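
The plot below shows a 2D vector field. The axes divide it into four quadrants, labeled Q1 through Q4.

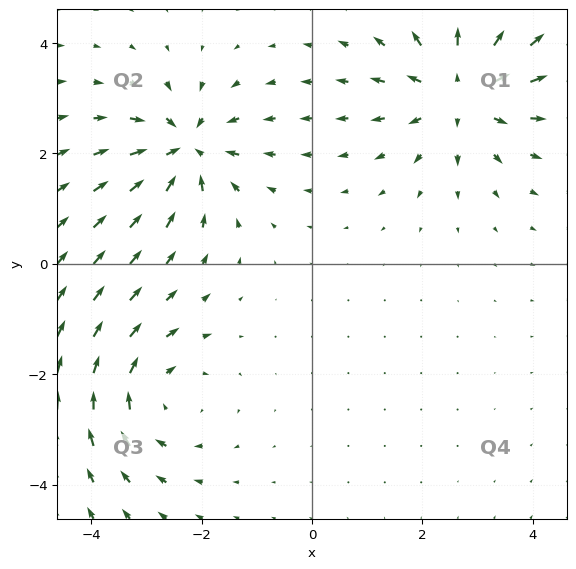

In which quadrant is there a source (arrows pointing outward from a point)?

Q1

The source sits at approximately (2.7, 3.1), which lies in quadrant Q1. The divergence there is about +5, positive as expected for a source.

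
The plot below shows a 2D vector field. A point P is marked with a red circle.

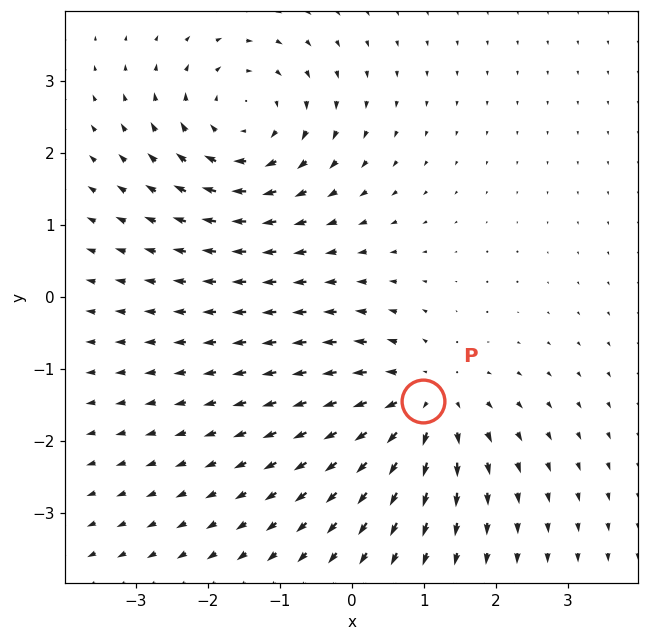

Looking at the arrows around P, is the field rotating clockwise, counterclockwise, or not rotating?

Near P at (1.0, -1.5) the arrows show no circulation. The curl there is ≈0.

not rotating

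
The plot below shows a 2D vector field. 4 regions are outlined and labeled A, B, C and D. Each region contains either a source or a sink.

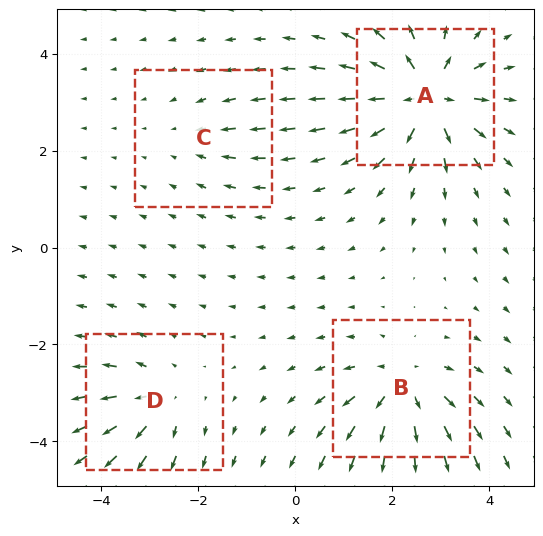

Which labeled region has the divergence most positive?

A

Divergence at each region's feature centre — A: about +8, B: about +6, C: about -2, D: about +4. Region A is most positive.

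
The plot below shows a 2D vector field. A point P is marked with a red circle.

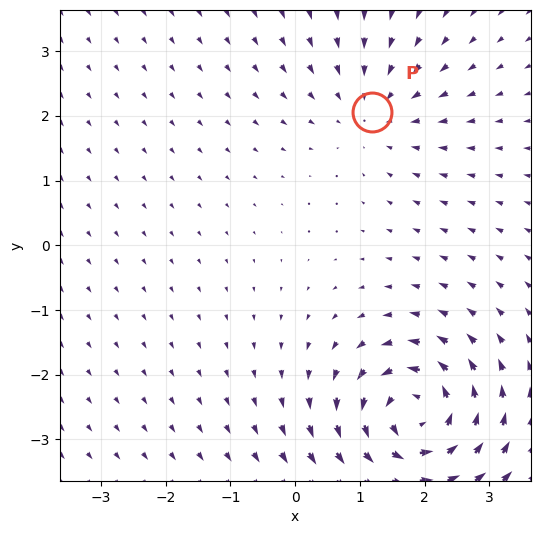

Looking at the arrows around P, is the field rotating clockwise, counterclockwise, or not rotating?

Near P at (1.2, 2.1) the arrows show no circulation. The curl there is ≈0.

not rotating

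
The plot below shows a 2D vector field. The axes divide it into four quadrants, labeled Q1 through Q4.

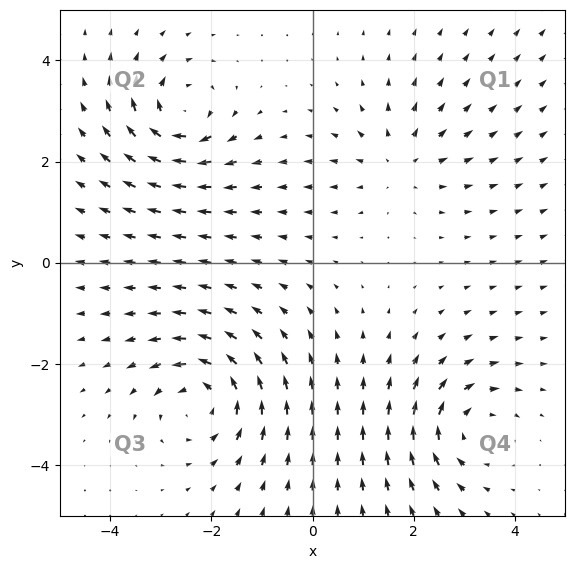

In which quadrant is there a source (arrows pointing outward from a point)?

Q1

The source sits at approximately (1.7, 2.0), which lies in quadrant Q1. The divergence there is about +3, positive as expected for a source.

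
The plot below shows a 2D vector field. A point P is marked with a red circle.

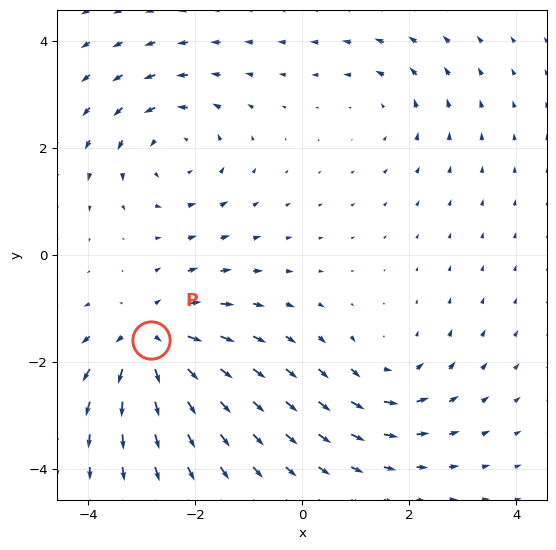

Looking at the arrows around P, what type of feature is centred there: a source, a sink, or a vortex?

source

At P (-2.8, -1.6) the arrows spread outward. Divergence about +6, curl ≈0 — positive divergence with near-zero curl is a source.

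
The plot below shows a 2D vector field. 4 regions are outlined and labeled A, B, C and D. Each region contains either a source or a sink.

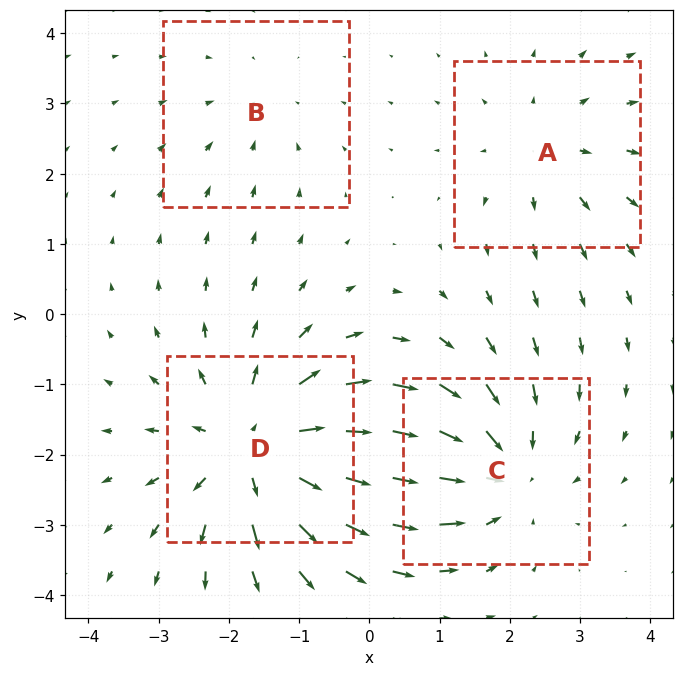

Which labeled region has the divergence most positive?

Divergence at each region's feature centre — A: about +3, B: about -2, C: about -5, D: about +6. Region D is most positive.

D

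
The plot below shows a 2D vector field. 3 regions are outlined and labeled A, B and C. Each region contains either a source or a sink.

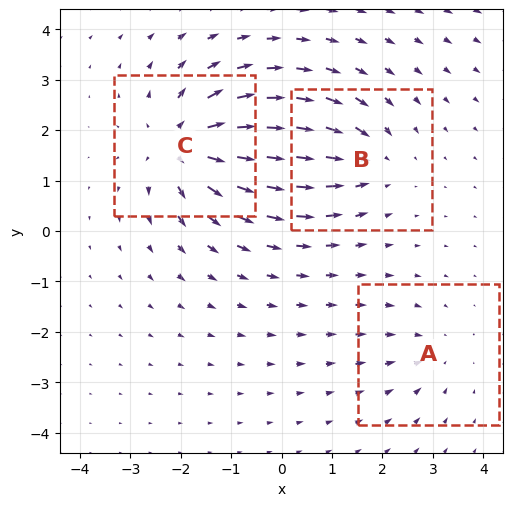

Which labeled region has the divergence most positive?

Divergence at each region's feature centre — A: about -2, B: about -4, C: about +5. Region C is most positive.

C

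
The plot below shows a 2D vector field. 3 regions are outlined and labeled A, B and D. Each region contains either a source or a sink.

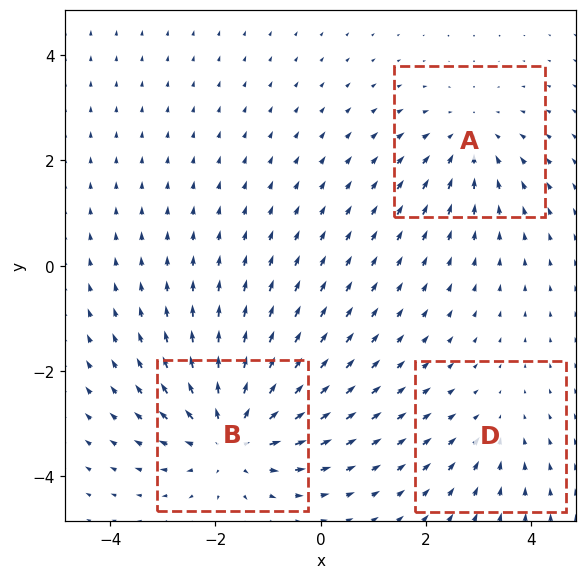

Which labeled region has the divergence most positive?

Divergence at each region's feature centre — A: about -3, B: about +4, D: about -2. Region B is most positive.

B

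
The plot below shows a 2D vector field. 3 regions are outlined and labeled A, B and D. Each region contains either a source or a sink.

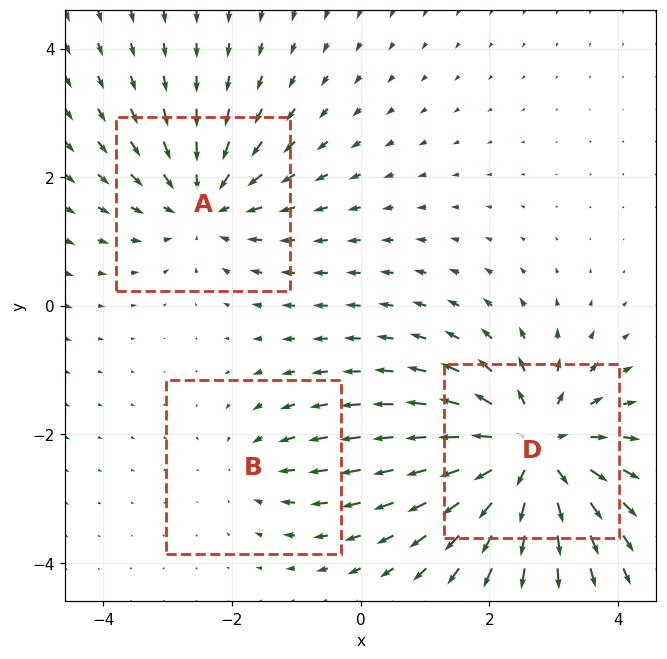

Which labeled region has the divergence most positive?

Divergence at each region's feature centre — A: about -3, B: about -2, D: about +5. Region D is most positive.

D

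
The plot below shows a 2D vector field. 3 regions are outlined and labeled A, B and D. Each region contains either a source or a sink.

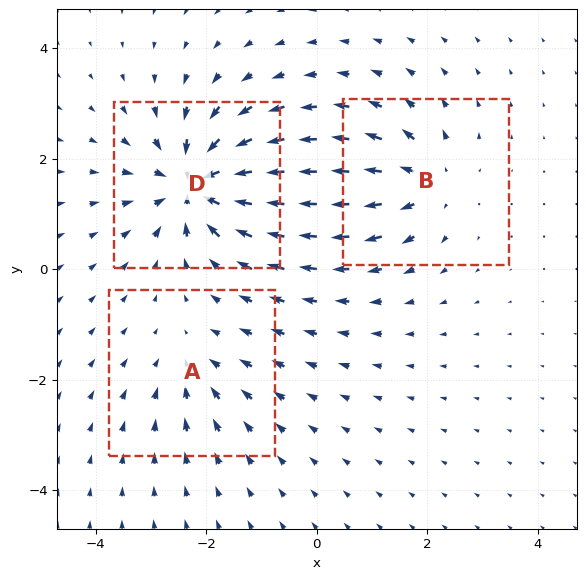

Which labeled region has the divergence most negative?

Divergence at each region's feature centre — A: about -2, B: about +4, D: about -6. Region D is most negative.

D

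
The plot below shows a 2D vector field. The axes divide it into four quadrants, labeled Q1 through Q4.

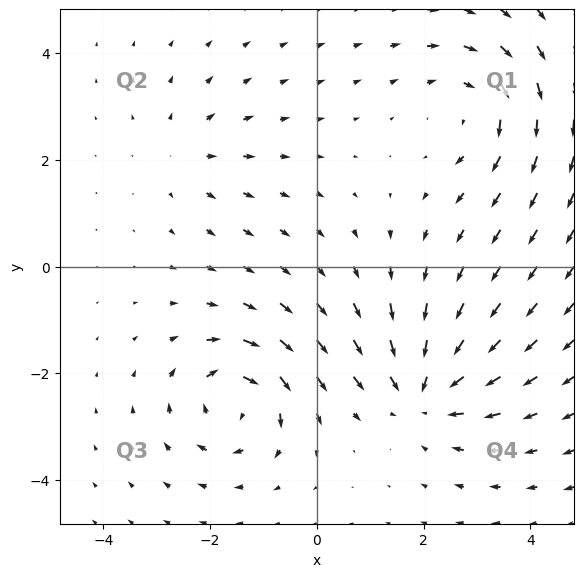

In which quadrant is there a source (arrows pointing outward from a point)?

The source sits at approximately (-2.5, 2.1), which lies in quadrant Q2. The divergence there is about +2, positive as expected for a source.

Q2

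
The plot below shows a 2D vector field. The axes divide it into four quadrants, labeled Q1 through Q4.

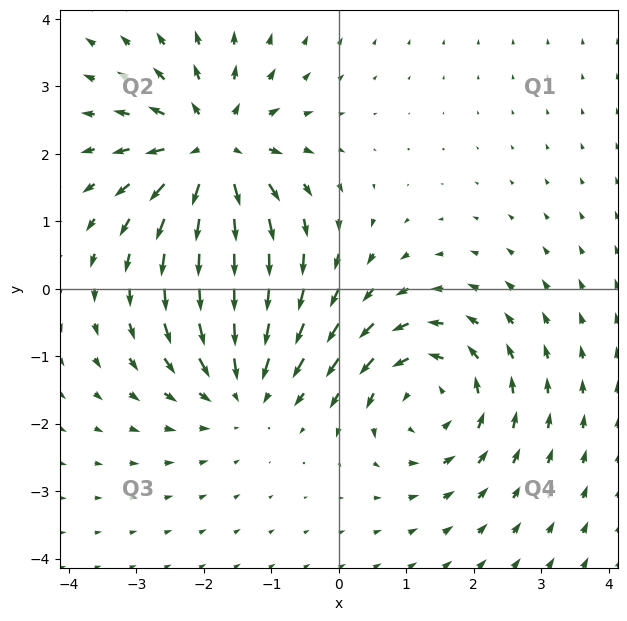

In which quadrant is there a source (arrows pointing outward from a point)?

The source sits at approximately (-1.9, 2.0), which lies in quadrant Q2. The divergence there is about +5, positive as expected for a source.

Q2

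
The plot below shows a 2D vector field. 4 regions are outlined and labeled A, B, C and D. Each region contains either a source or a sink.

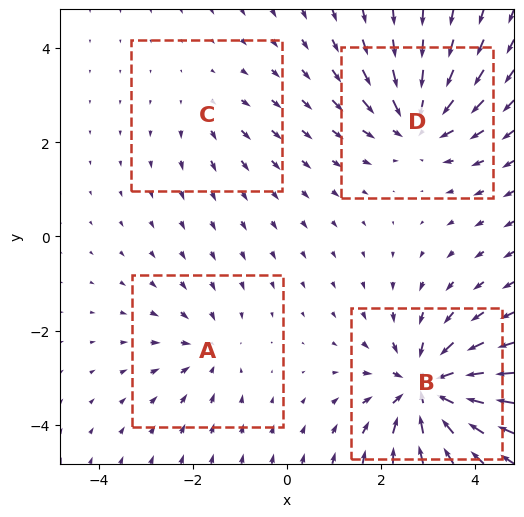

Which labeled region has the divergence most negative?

B

Divergence at each region's feature centre — A: about -4, B: about -8, C: about +2, D: about -6. Region B is most negative.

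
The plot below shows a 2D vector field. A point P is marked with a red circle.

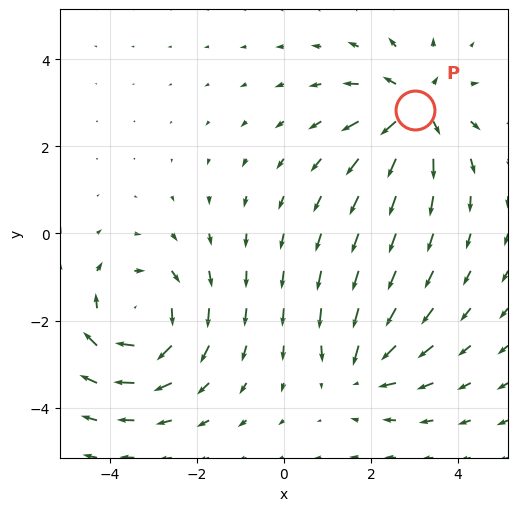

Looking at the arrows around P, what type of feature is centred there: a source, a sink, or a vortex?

source

At P (3.0, 2.8) the arrows spread outward. Divergence about +4, curl ≈0 — positive divergence with near-zero curl is a source.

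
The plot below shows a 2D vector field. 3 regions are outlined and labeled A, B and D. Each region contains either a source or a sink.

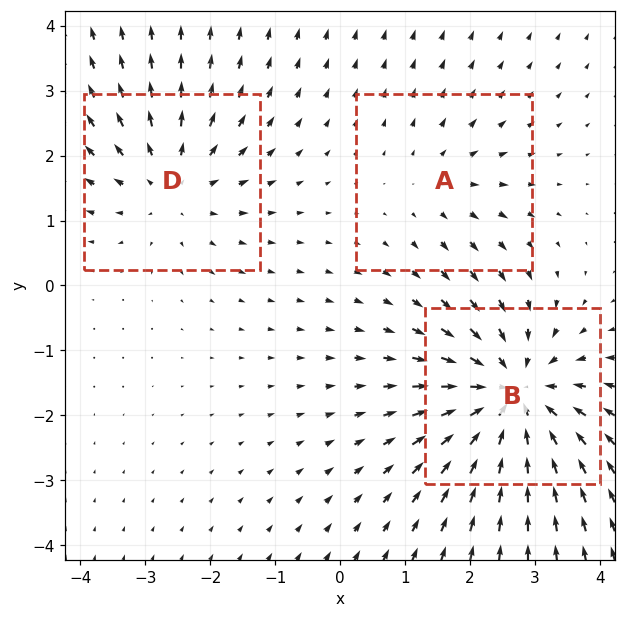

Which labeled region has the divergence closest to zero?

Divergence at each region's feature centre — A: about +2, B: about -5, D: about +3. Region A is closest to zero.

A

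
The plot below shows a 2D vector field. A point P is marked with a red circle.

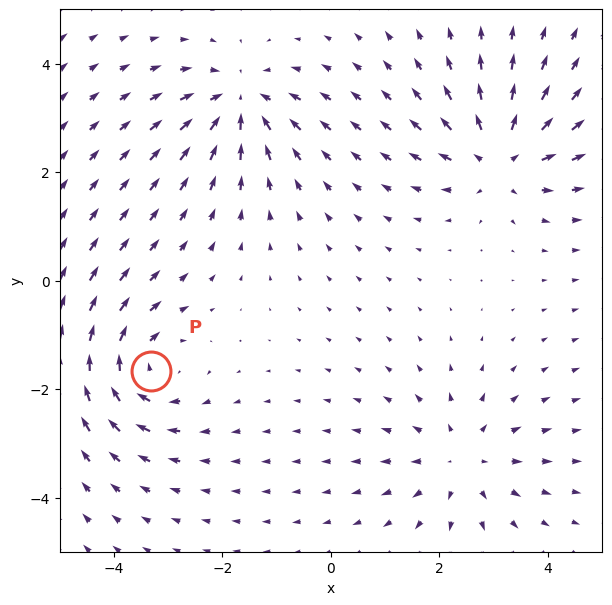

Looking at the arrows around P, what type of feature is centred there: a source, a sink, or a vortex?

At P (-3.3, -1.7) the arrows circulate clockwise. Divergence ≈0, curl about -5 — near-zero divergence with nonzero curl is a vortex.

vortex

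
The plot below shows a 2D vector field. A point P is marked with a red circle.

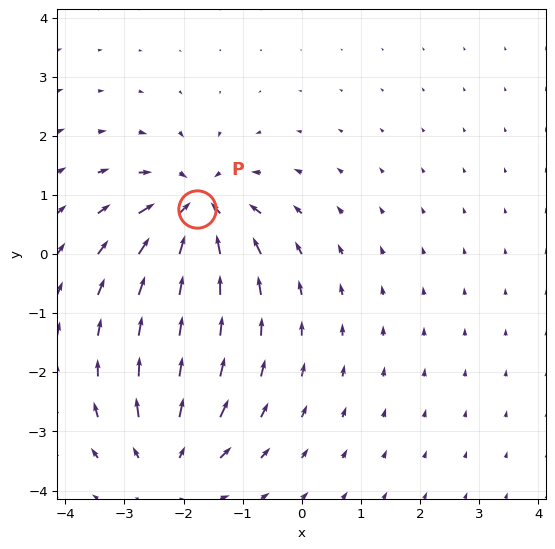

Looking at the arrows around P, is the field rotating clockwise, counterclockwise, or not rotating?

not rotating

Near P at (-1.8, 0.8) the arrows show no circulation. The curl there is ≈0.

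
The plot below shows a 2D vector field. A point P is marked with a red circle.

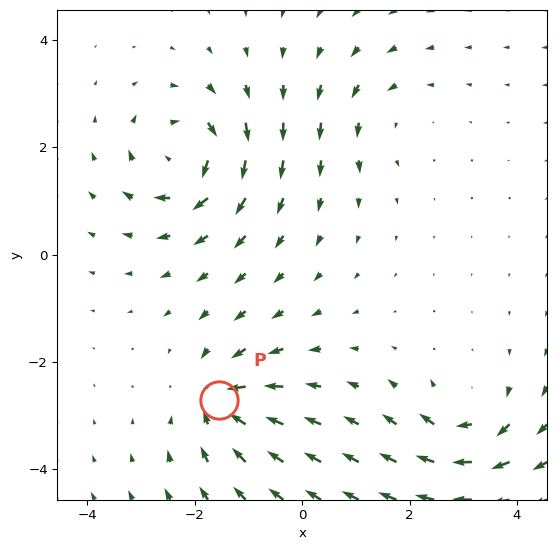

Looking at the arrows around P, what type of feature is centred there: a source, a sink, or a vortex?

At P (-1.5, -2.7) the arrows converge inward. Divergence about -5, curl ≈0 — negative divergence with near-zero curl is a sink.

sink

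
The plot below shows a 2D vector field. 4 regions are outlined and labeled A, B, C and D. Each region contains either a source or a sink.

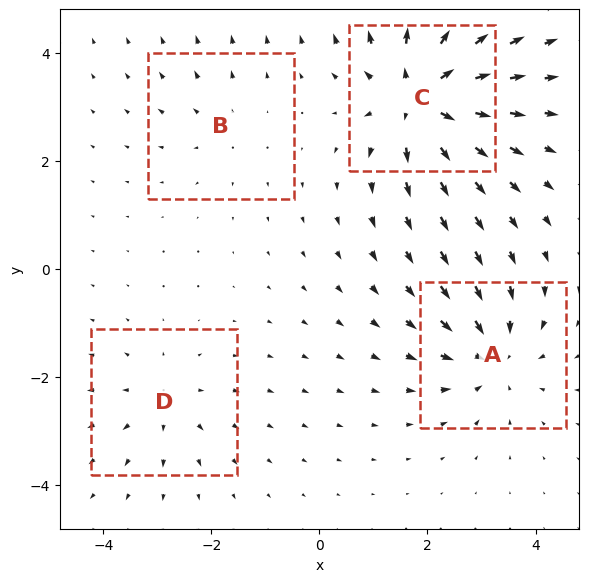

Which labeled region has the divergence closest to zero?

B

Divergence at each region's feature centre — A: about -5, B: about +2, C: about +7, D: about +3. Region B is closest to zero.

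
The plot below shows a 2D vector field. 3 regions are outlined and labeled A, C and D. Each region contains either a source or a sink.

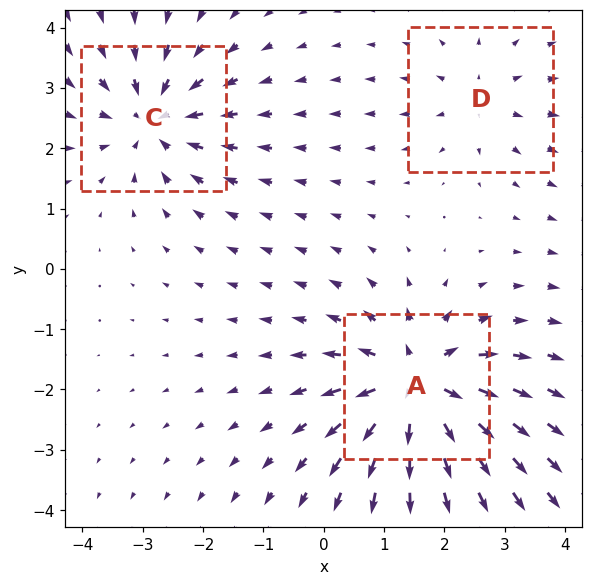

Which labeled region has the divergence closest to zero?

D

Divergence at each region's feature centre — A: about +5, C: about -4, D: about +2. Region D is closest to zero.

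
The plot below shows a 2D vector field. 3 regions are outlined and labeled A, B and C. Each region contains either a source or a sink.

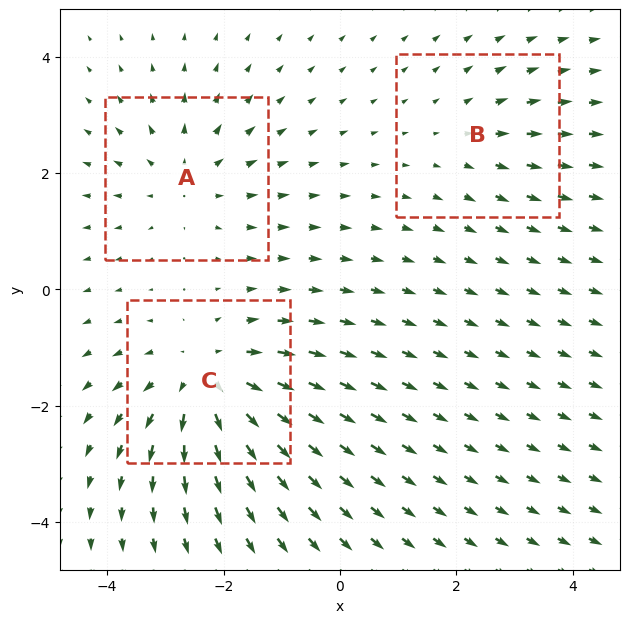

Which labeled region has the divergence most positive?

Divergence at each region's feature centre — A: about +3, B: about +2, C: about +4. Region C is most positive.

C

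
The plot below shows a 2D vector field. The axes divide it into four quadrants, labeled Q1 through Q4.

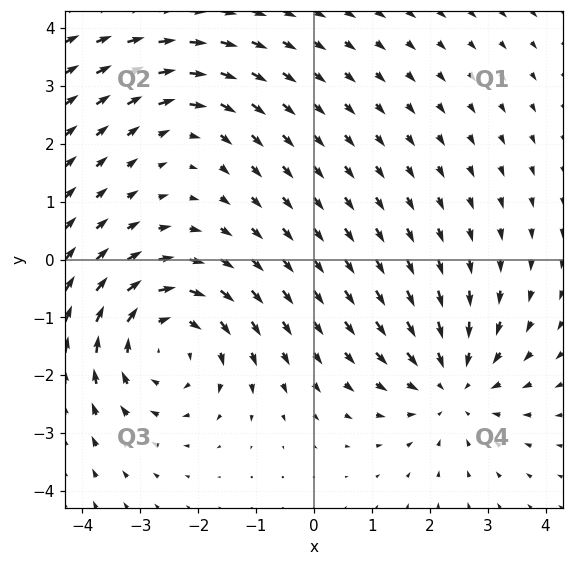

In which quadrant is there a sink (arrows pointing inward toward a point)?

The sink sits at approximately (2.4, -2.2), which lies in quadrant Q4. The divergence there is about -3, negative as expected for a sink.

Q4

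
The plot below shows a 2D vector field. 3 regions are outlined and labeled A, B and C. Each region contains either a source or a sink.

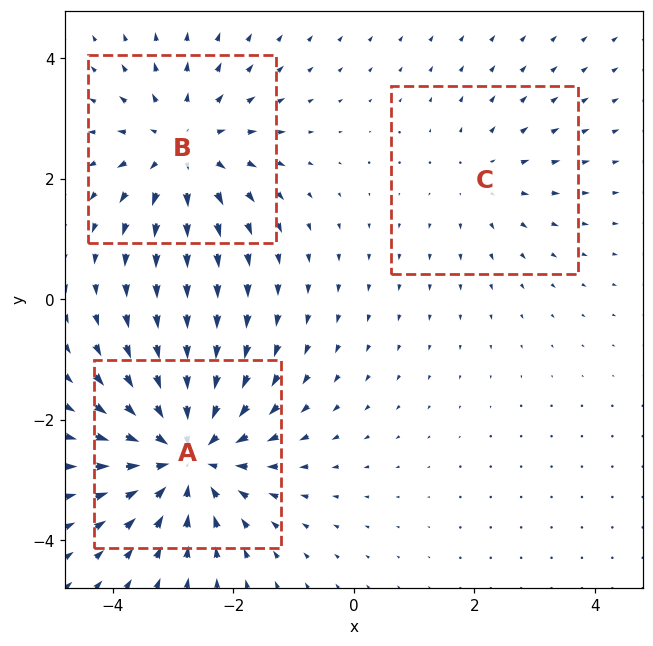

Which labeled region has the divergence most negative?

Divergence at each region's feature centre — A: about -4, B: about +3, C: about +2. Region A is most negative.

A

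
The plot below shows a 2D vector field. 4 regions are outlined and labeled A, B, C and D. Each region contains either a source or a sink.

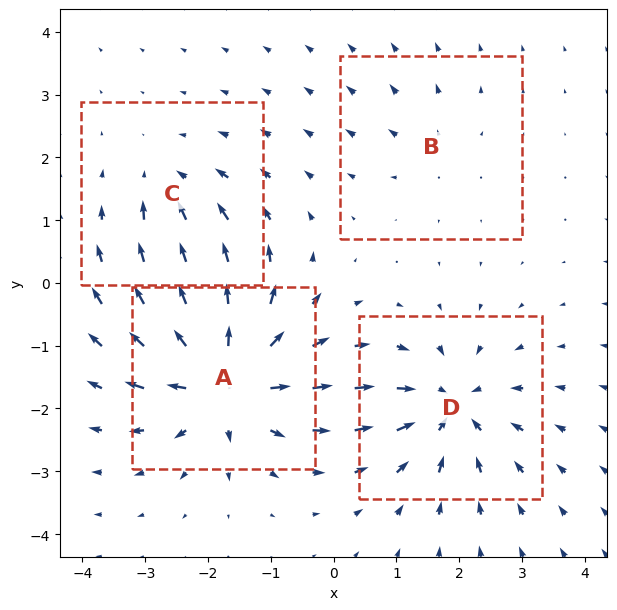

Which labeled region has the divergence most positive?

A

Divergence at each region's feature centre — A: about +8, B: about +2, C: about -4, D: about -6. Region A is most positive.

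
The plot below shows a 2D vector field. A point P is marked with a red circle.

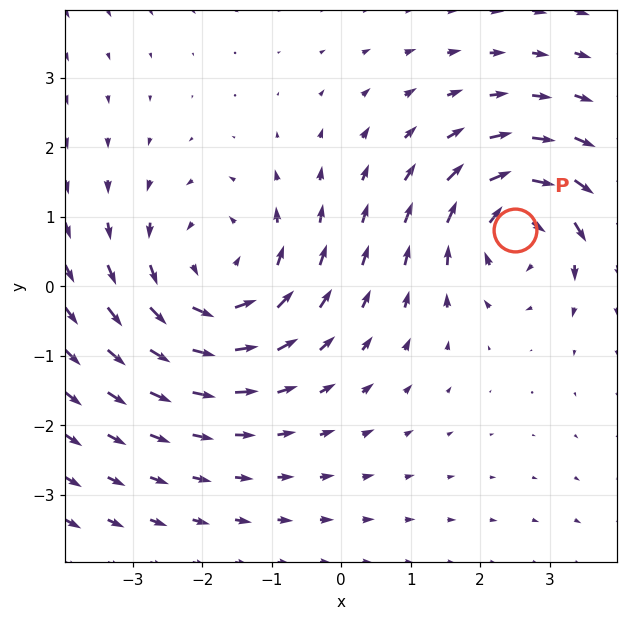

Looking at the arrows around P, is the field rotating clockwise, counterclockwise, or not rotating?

clockwise

Near P at (2.5, 0.8) the arrows circulate clockwise. The curl (z-component) there is about -5; negative curl means clockwise rotation.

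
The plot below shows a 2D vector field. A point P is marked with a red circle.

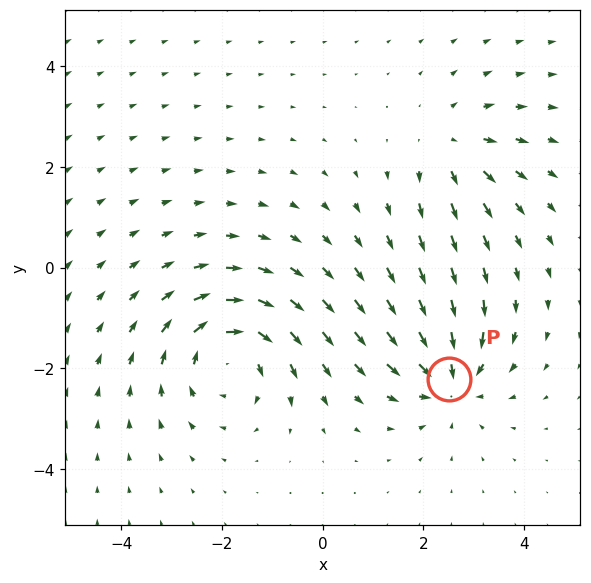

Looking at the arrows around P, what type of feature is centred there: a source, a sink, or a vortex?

sink

At P (2.5, -2.2) the arrows converge inward. Divergence about -4, curl ≈0 — negative divergence with near-zero curl is a sink.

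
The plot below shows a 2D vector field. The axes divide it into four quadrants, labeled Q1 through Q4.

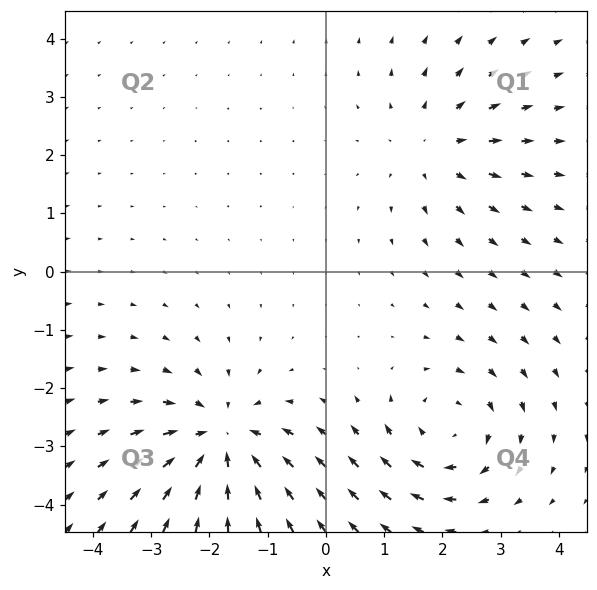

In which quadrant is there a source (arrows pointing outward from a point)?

The source sits at approximately (1.8, 2.1), which lies in quadrant Q1. The divergence there is about +3, positive as expected for a source.

Q1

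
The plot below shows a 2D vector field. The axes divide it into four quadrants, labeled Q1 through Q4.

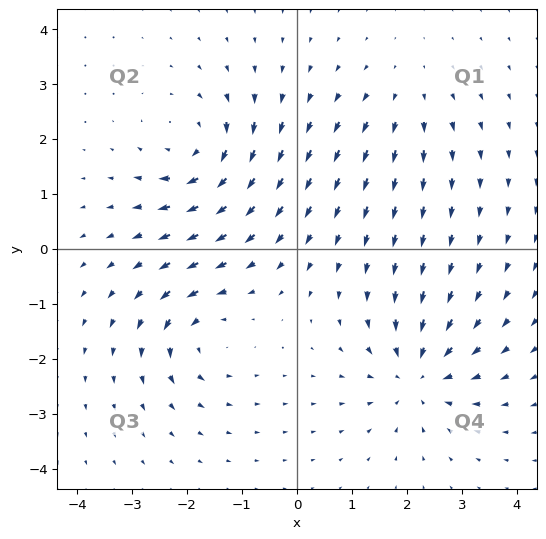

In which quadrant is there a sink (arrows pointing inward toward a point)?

Q4

The sink sits at approximately (2.2, -2.3), which lies in quadrant Q4. The divergence there is about -5, negative as expected for a sink.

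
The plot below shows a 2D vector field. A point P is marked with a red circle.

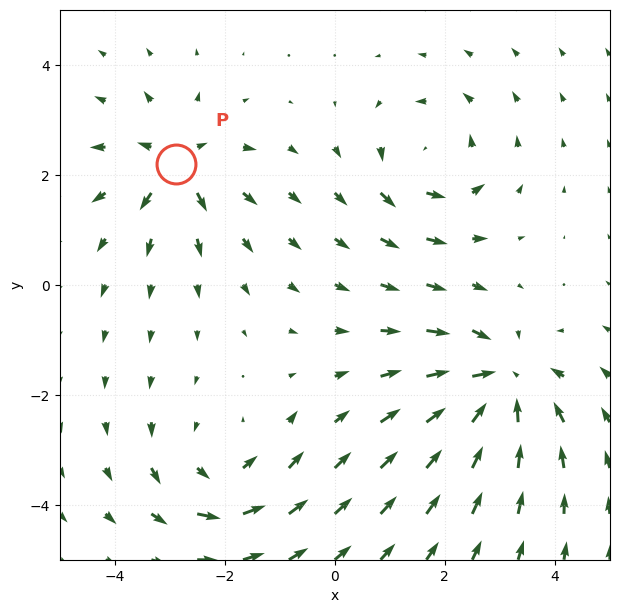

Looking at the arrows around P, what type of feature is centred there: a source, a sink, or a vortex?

source

At P (-2.9, 2.2) the arrows spread outward. Divergence about +5, curl ≈0 — positive divergence with near-zero curl is a source.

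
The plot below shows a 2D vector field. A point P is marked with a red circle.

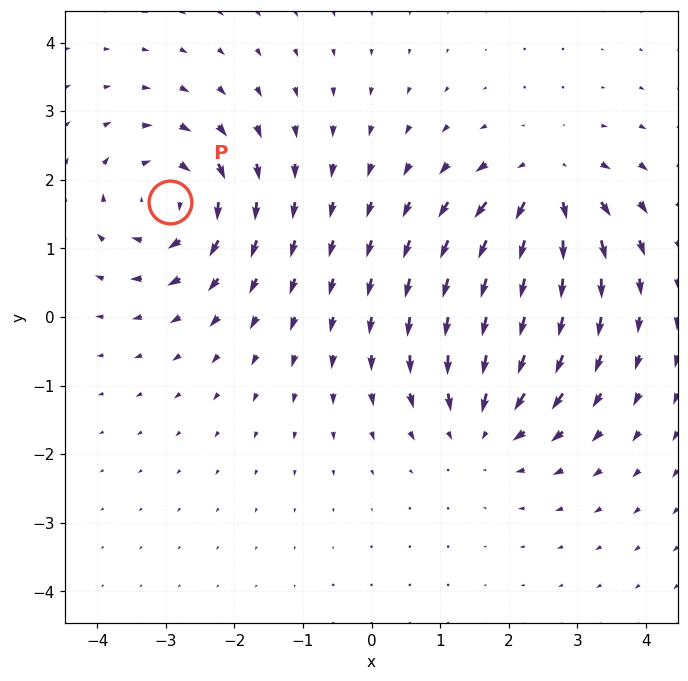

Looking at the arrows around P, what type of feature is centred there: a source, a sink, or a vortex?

vortex

At P (-2.9, 1.7) the arrows circulate clockwise. Divergence ≈0, curl about -6 — near-zero divergence with nonzero curl is a vortex.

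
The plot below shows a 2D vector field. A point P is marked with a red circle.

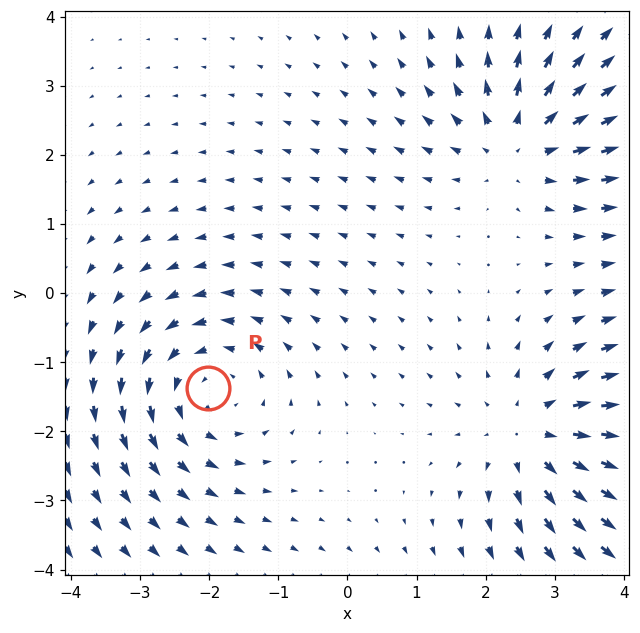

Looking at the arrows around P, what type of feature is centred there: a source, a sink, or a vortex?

vortex

At P (-2.0, -1.4) the arrows circulate counterclockwise. Divergence ≈0, curl about +4 — near-zero divergence with nonzero curl is a vortex.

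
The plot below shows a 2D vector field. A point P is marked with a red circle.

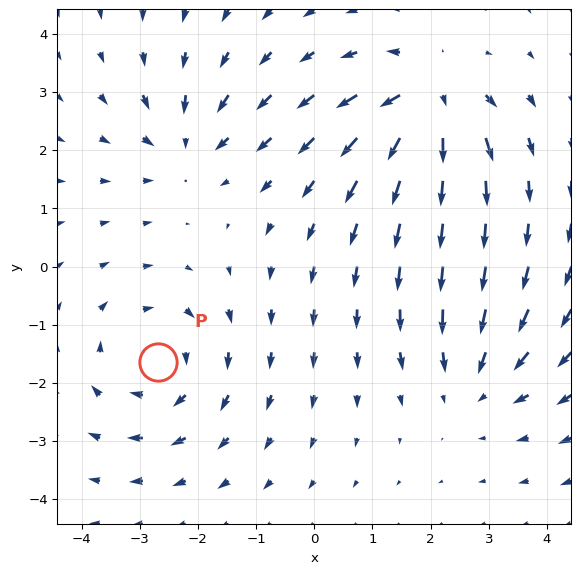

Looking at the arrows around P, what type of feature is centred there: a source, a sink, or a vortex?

vortex

At P (-2.7, -1.6) the arrows circulate clockwise. Divergence ≈0, curl about -4 — near-zero divergence with nonzero curl is a vortex.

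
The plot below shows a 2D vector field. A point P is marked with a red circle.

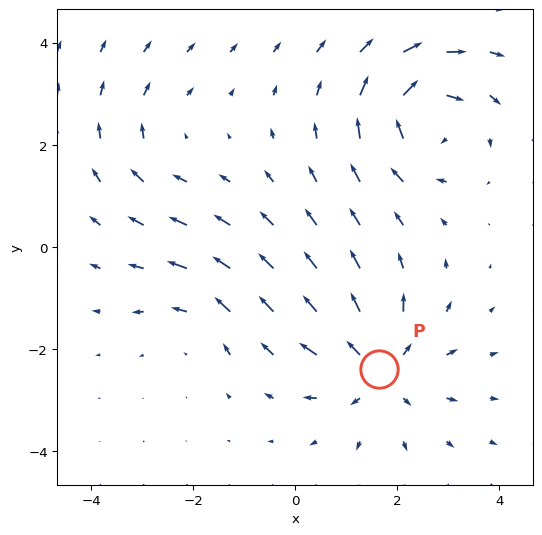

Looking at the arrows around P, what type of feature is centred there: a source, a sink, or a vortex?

At P (1.6, -2.4) the arrows spread outward. Divergence about +5, curl ≈0 — positive divergence with near-zero curl is a source.

source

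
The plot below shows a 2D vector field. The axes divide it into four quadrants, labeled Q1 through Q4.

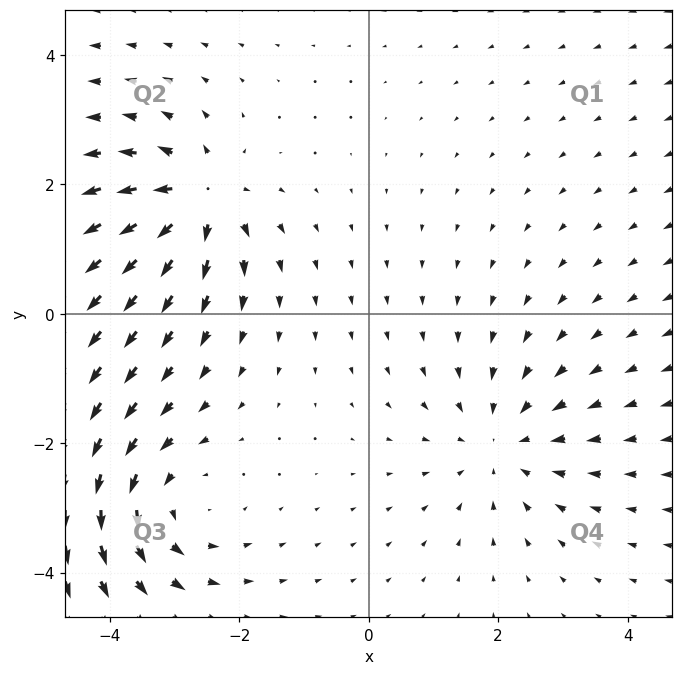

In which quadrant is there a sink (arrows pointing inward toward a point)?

The sink sits at approximately (2.1, -2.0), which lies in quadrant Q4. The divergence there is about -4, negative as expected for a sink.

Q4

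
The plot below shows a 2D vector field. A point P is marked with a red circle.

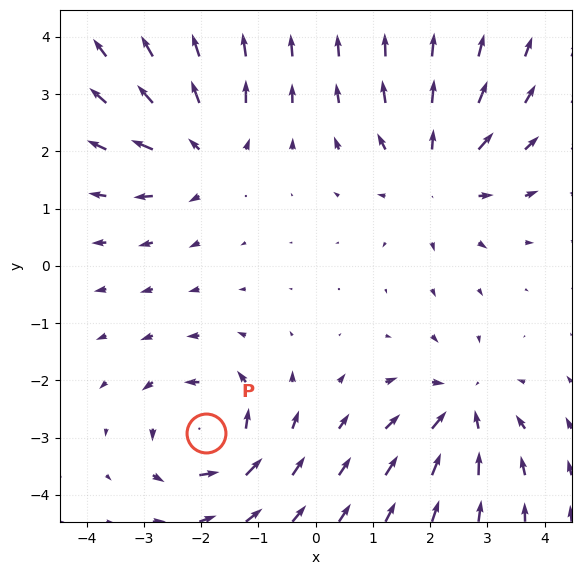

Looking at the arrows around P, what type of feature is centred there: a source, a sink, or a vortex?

At P (-1.9, -2.9) the arrows circulate counterclockwise. Divergence ≈0, curl about +4 — near-zero divergence with nonzero curl is a vortex.

vortex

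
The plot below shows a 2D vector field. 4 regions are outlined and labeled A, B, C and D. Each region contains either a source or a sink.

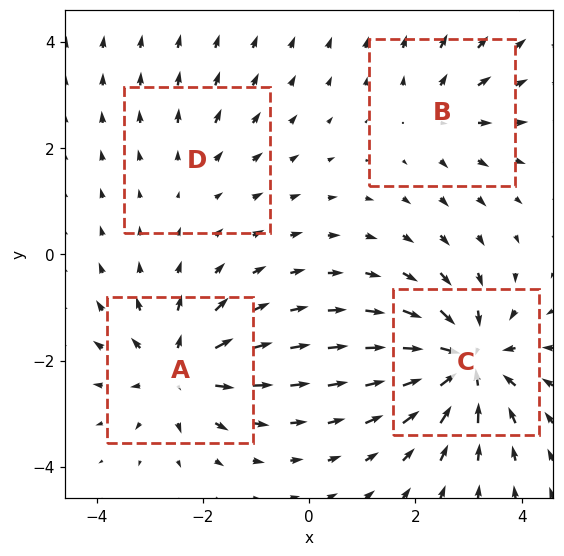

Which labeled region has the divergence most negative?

C

Divergence at each region's feature centre — A: about +6, B: about +3, C: about -8, D: about +2. Region C is most negative.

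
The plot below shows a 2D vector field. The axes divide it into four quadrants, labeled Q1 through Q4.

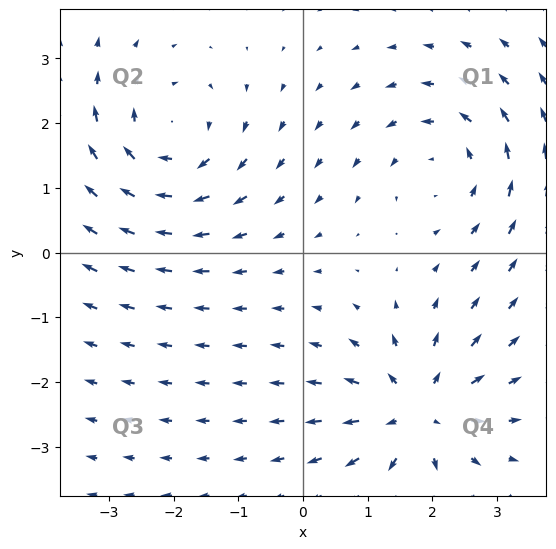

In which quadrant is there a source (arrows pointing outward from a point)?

Q4

The source sits at approximately (1.8, -2.5), which lies in quadrant Q4. The divergence there is about +4, positive as expected for a source.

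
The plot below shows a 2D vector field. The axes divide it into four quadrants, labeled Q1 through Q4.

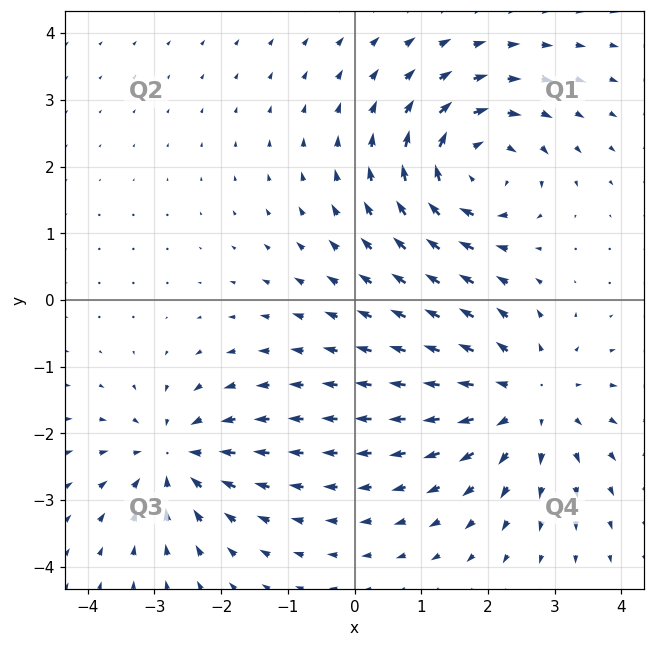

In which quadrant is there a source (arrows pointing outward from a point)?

Q4

The source sits at approximately (2.6, -1.5), which lies in quadrant Q4. The divergence there is about +3, positive as expected for a source.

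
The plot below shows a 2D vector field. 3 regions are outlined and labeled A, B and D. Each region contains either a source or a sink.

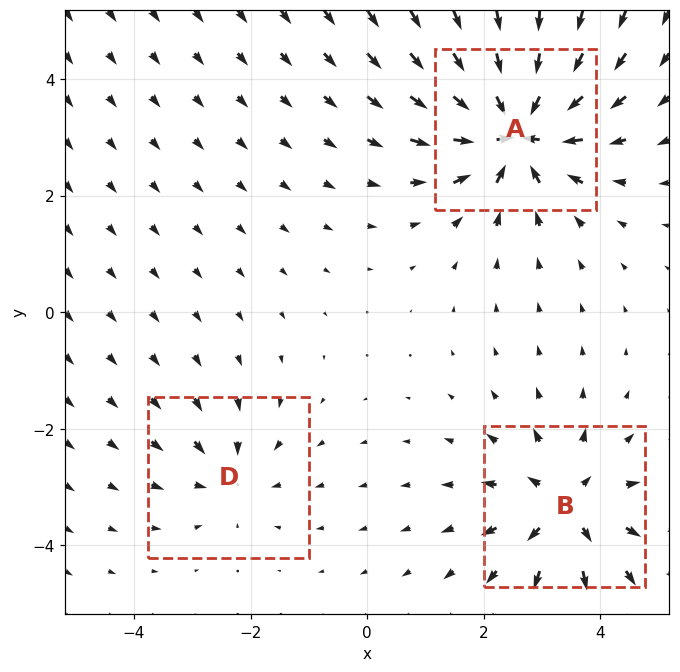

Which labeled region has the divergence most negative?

Divergence at each region's feature centre — A: about -6, B: about +4, D: about -3. Region A is most negative.

A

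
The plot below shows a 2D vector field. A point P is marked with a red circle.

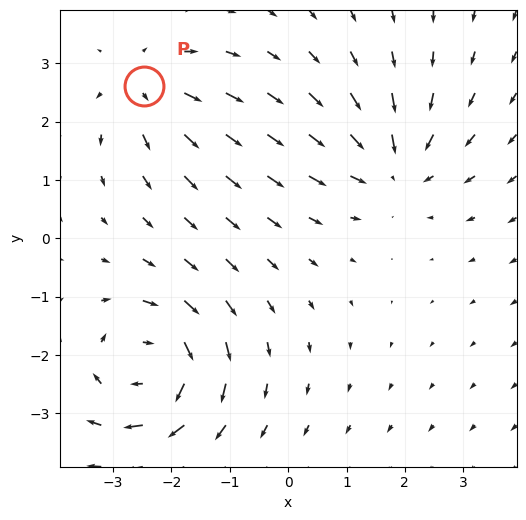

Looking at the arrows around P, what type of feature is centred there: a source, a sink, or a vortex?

source

At P (-2.5, 2.6) the arrows spread outward. Divergence about +3, curl ≈0 — positive divergence with near-zero curl is a source.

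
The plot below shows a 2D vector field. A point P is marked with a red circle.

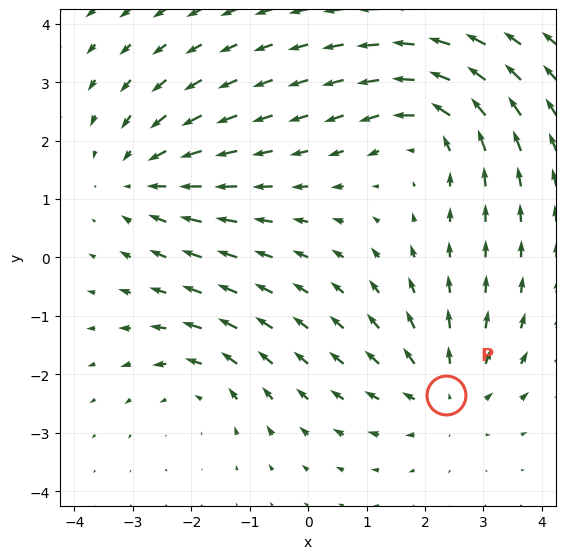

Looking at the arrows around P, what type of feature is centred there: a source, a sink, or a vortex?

At P (2.4, -2.3) the arrows spread outward. Divergence about +3, curl ≈0 — positive divergence with near-zero curl is a source.

source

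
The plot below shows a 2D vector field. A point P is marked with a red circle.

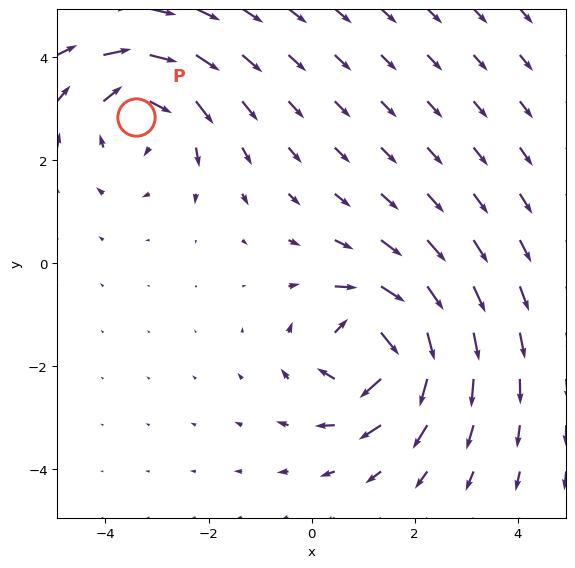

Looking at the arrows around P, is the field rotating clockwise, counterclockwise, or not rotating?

clockwise

Near P at (-3.4, 2.8) the arrows circulate clockwise. The curl (z-component) there is about -2; negative curl means clockwise rotation.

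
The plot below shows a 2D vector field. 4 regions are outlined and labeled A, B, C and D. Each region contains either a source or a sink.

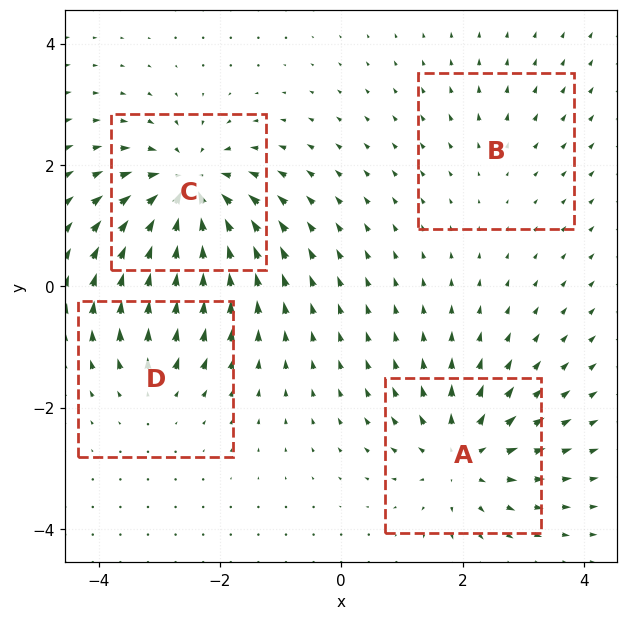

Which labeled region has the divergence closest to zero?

B

Divergence at each region's feature centre — A: about +6, B: about +2, C: about -8, D: about +4. Region B is closest to zero.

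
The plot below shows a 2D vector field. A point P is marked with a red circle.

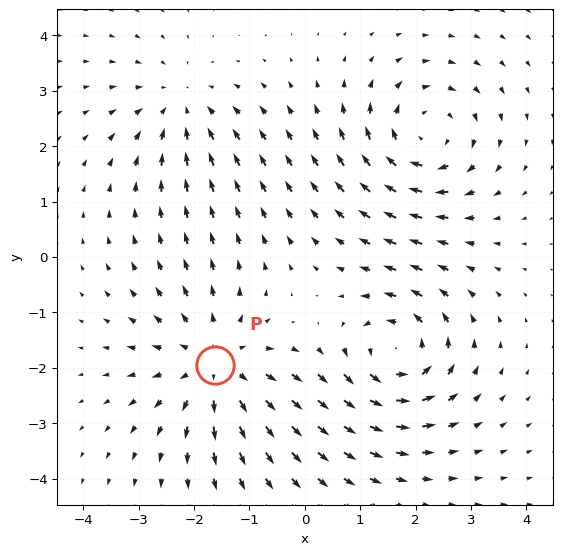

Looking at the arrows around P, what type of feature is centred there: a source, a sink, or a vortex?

At P (-1.6, -1.9) the arrows spread outward. Divergence about +5, curl ≈0 — positive divergence with near-zero curl is a source.

source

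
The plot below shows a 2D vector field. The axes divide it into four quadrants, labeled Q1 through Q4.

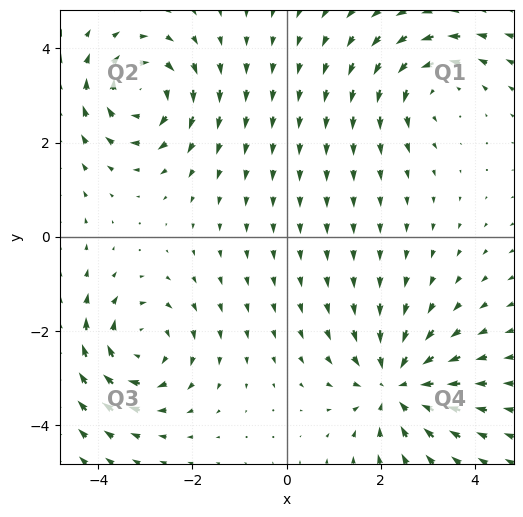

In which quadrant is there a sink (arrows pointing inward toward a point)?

The sink sits at approximately (2.3, -3.2), which lies in quadrant Q4. The divergence there is about -4, negative as expected for a sink.

Q4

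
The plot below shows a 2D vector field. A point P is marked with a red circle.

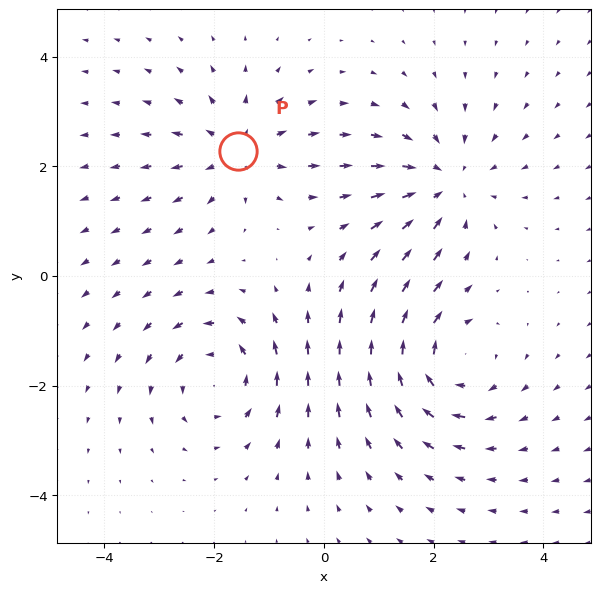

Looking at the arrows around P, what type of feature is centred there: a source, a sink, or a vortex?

At P (-1.6, 2.3) the arrows spread outward. Divergence about +4, curl ≈0 — positive divergence with near-zero curl is a source.

source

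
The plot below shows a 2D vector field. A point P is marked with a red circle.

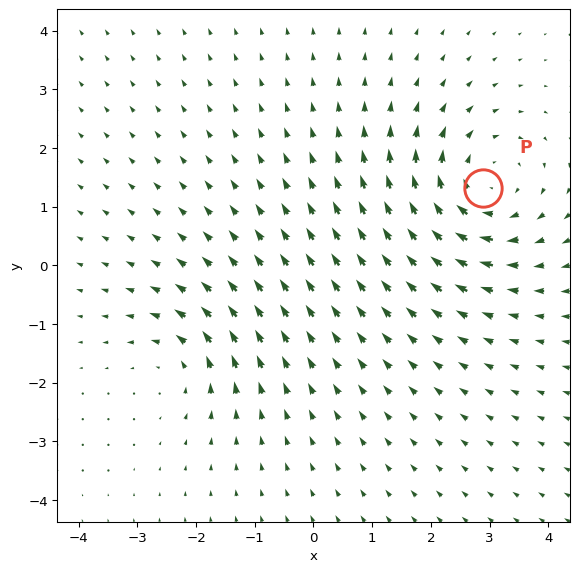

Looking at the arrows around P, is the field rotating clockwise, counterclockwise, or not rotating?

Near P at (2.9, 1.3) the arrows circulate clockwise. The curl (z-component) there is about -4; negative curl means clockwise rotation.

clockwise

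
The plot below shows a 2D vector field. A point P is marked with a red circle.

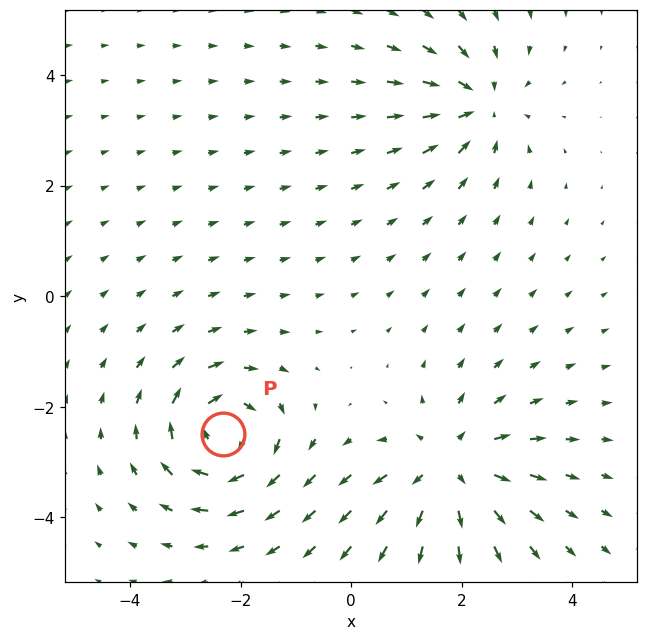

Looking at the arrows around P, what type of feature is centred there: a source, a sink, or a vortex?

vortex

At P (-2.3, -2.5) the arrows circulate clockwise. Divergence ≈0, curl about -6 — near-zero divergence with nonzero curl is a vortex.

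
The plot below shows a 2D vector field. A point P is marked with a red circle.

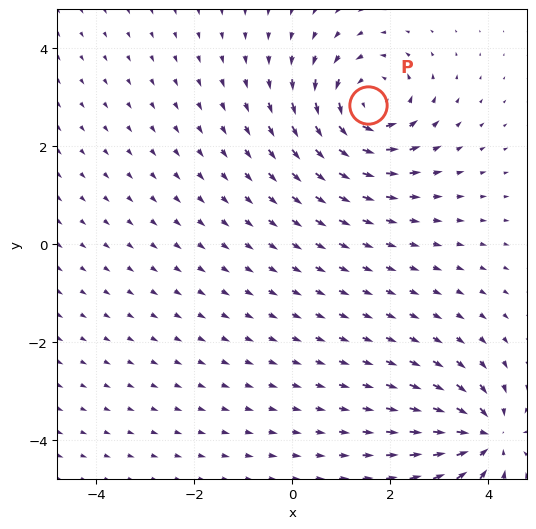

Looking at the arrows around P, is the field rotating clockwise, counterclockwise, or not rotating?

counterclockwise

Near P at (1.5, 2.8) the arrows circulate counterclockwise. The curl (z-component) there is about +4; positive curl means counterclockwise rotation.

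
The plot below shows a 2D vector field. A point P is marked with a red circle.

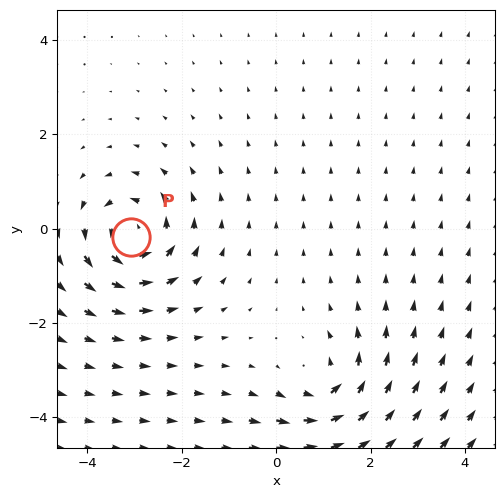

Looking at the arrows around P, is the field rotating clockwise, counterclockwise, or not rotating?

Near P at (-3.1, -0.2) the arrows circulate counterclockwise. The curl (z-component) there is about +6; positive curl means counterclockwise rotation.

counterclockwise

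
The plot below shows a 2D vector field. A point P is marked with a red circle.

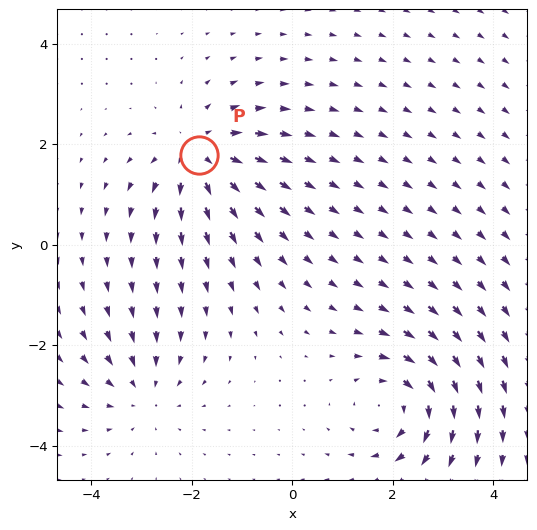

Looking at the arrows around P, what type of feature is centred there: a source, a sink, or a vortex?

At P (-1.9, 1.8) the arrows spread outward. Divergence about +5, curl ≈0 — positive divergence with near-zero curl is a source.

source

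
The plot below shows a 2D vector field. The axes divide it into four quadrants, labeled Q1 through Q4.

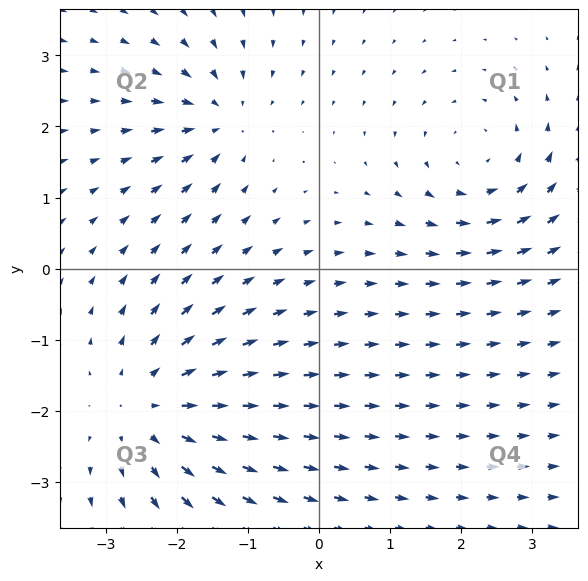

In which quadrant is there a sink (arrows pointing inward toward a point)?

Q2

The sink sits at approximately (-1.4, 2.1), which lies in quadrant Q2. The divergence there is about -4, negative as expected for a sink.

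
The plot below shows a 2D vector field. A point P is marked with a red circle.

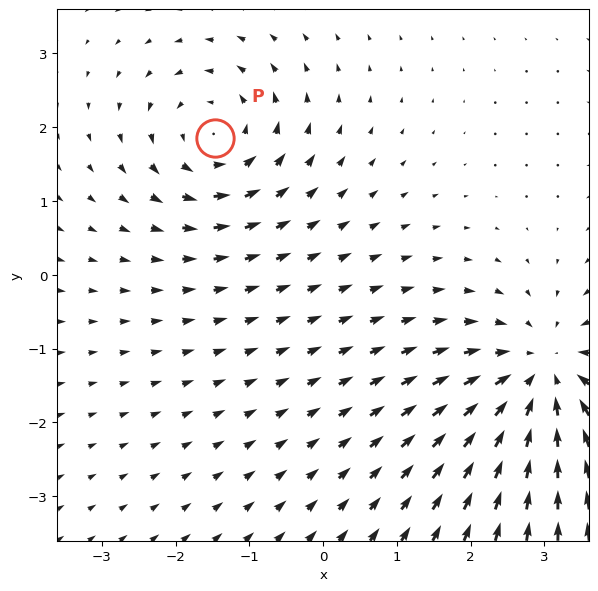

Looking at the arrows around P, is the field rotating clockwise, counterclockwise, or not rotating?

counterclockwise

Near P at (-1.5, 1.8) the arrows circulate counterclockwise. The curl (z-component) there is about +4; positive curl means counterclockwise rotation.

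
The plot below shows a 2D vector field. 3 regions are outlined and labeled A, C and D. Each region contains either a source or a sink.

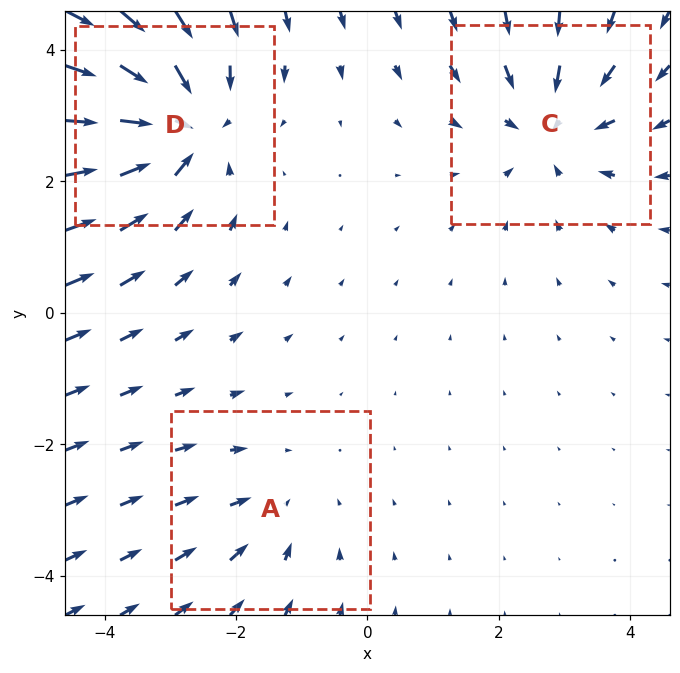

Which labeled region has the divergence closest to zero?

A

Divergence at each region's feature centre — A: about -2, C: about -3, D: about -4. Region A is closest to zero.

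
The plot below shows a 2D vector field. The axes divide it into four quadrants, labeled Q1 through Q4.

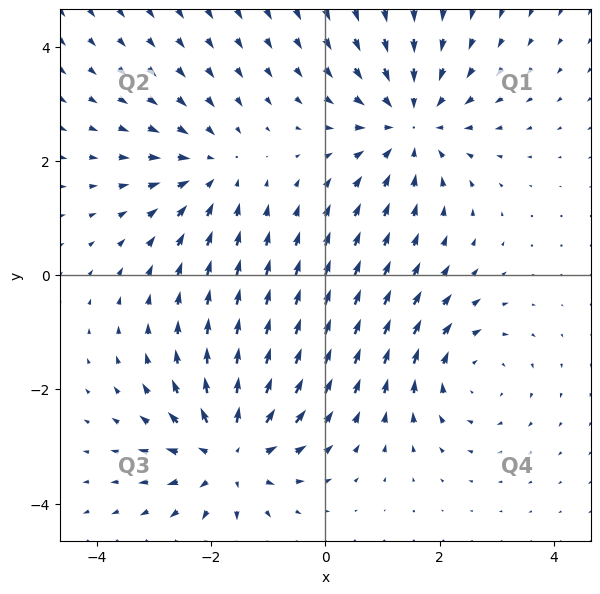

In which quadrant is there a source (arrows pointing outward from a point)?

Q3

The source sits at approximately (-1.7, -3.1), which lies in quadrant Q3. The divergence there is about +5, positive as expected for a source.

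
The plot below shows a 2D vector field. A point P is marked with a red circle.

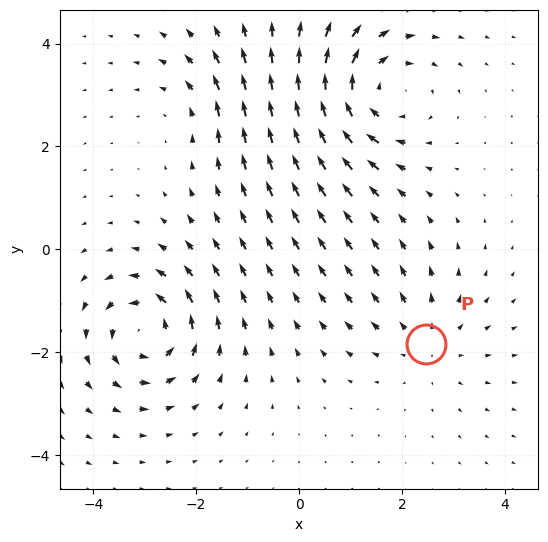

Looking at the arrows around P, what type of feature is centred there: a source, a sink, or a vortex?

source

At P (2.5, -1.8) the arrows spread outward. Divergence about +2, curl ≈0 — positive divergence with near-zero curl is a source.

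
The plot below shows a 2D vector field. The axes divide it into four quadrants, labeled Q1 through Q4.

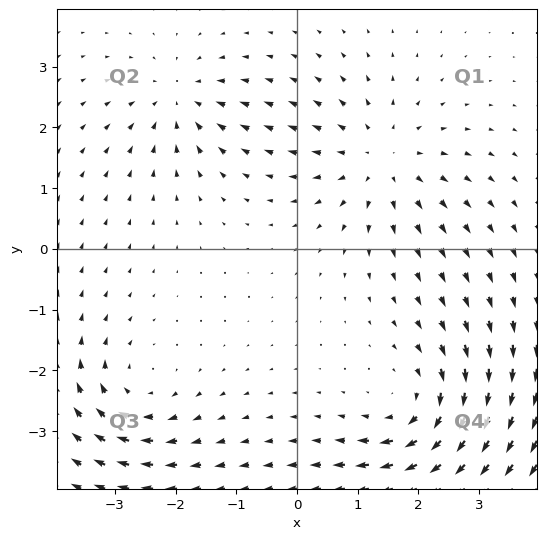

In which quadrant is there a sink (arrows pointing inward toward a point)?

Q2

The sink sits at approximately (-1.9, 2.5), which lies in quadrant Q2. The divergence there is about -4, negative as expected for a sink.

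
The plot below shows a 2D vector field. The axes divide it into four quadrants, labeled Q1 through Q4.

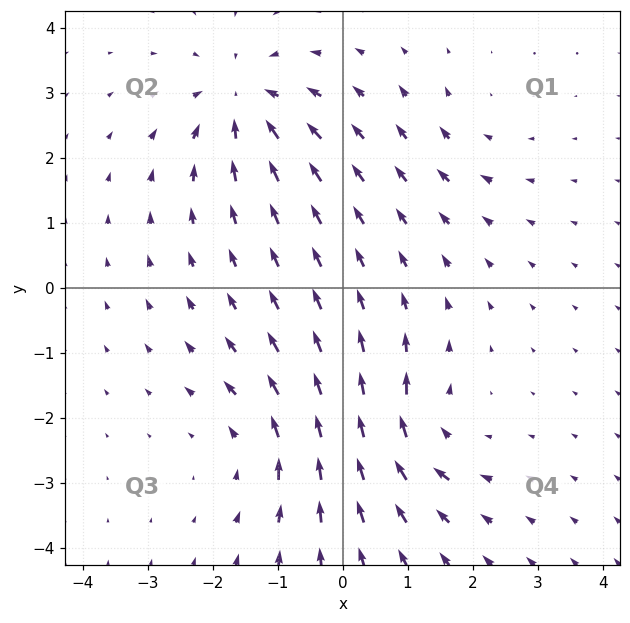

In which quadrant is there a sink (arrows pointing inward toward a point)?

The sink sits at approximately (-1.5, 2.9), which lies in quadrant Q2. The divergence there is about -5, negative as expected for a sink.

Q2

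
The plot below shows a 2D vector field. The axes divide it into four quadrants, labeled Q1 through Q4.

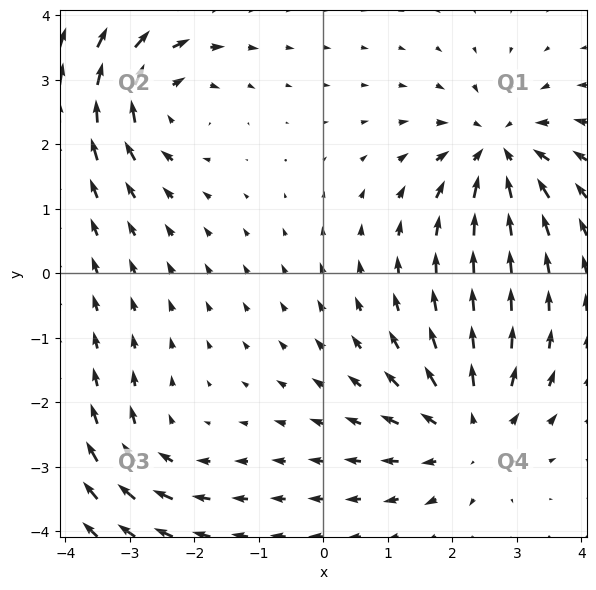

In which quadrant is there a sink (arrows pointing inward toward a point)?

Q1

The sink sits at approximately (2.7, 1.9), which lies in quadrant Q1. The divergence there is about -5, negative as expected for a sink.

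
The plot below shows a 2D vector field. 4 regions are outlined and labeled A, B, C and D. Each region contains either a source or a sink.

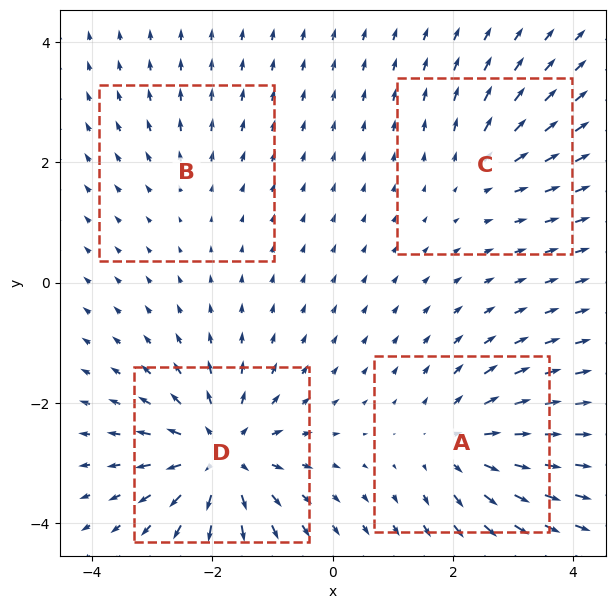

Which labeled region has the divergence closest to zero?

B

Divergence at each region's feature centre — A: about +5, B: about +2, C: about +3, D: about +8. Region B is closest to zero.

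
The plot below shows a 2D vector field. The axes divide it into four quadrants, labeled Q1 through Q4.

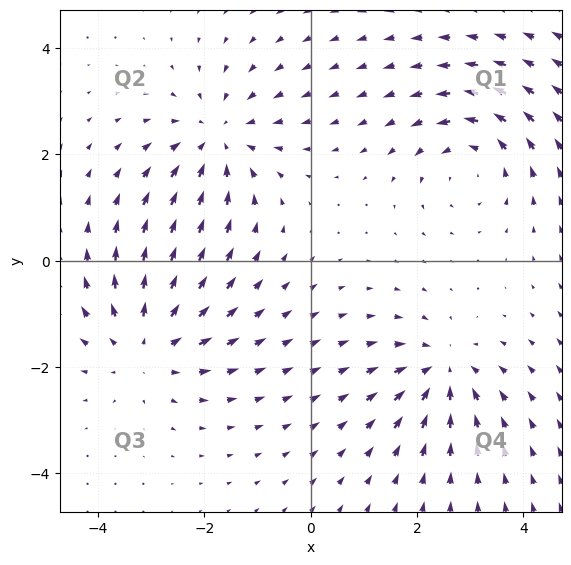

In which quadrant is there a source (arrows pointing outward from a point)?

The source sits at approximately (-3.1, -1.6), which lies in quadrant Q3. The divergence there is about +4, positive as expected for a source.

Q3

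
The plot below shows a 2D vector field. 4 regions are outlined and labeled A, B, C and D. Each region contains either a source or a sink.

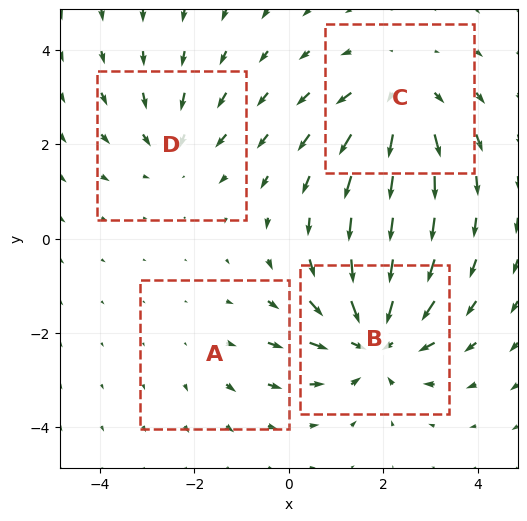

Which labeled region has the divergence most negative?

B

Divergence at each region's feature centre — A: about +2, B: about -6, C: about +4, D: about -3. Region B is most negative.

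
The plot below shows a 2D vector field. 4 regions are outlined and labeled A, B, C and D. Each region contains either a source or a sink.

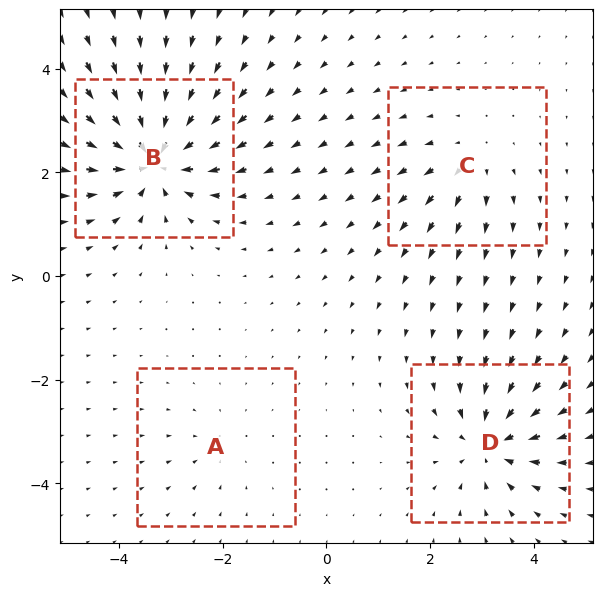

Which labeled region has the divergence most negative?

Divergence at each region's feature centre — A: about -3, B: about -9, C: about +4, D: about -7. Region B is most negative.

B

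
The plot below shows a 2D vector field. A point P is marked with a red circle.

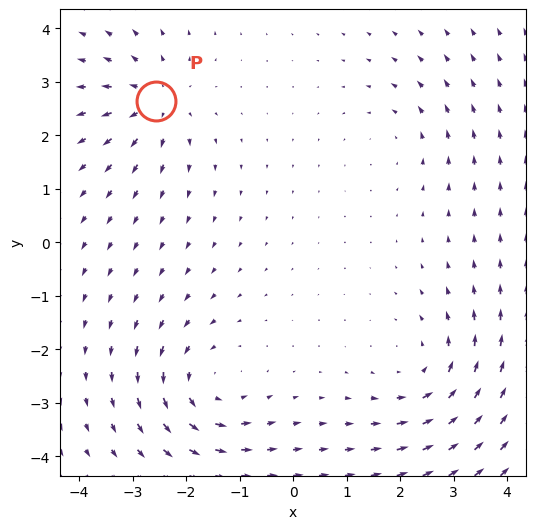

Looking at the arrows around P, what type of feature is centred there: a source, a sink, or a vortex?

At P (-2.6, 2.6) the arrows spread outward. Divergence about +5, curl ≈0 — positive divergence with near-zero curl is a source.

source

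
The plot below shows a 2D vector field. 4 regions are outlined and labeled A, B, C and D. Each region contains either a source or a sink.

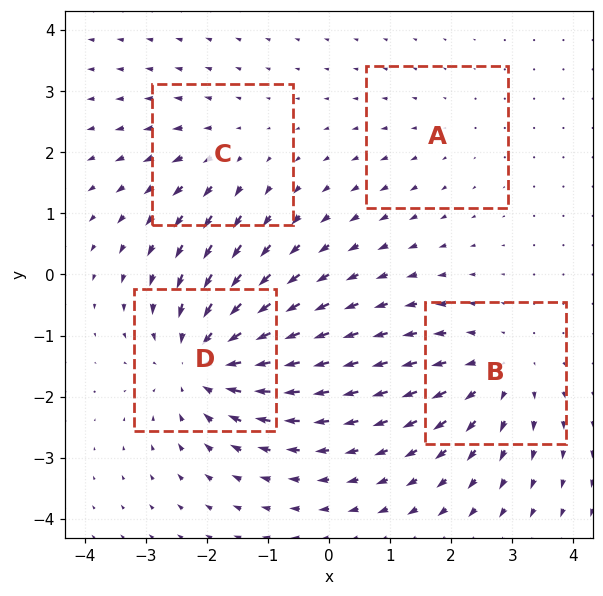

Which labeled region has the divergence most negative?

Divergence at each region's feature centre — A: about +2, B: about +4, C: about +3, D: about -7. Region D is most negative.

D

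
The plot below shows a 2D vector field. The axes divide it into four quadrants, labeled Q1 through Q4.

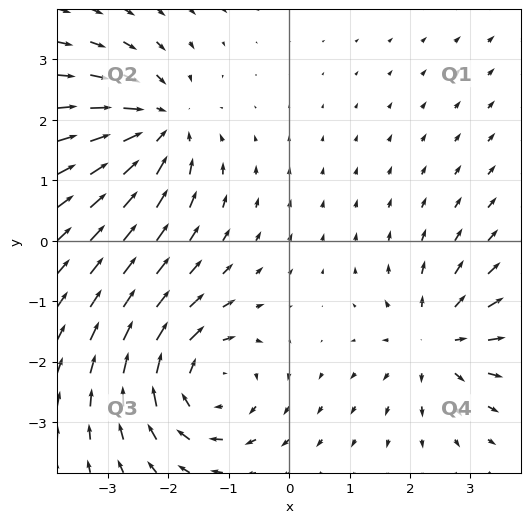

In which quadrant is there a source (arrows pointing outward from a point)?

Q4

The source sits at approximately (2.4, -1.7), which lies in quadrant Q4. The divergence there is about +4, positive as expected for a source.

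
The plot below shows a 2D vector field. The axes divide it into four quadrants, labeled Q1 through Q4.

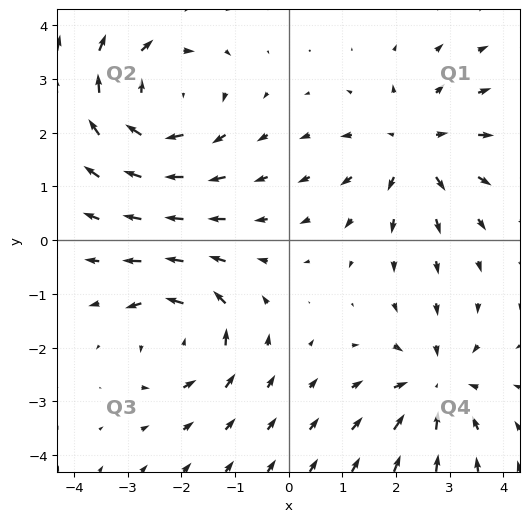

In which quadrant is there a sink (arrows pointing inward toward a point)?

The sink sits at approximately (2.7, -2.7), which lies in quadrant Q4. The divergence there is about -4, negative as expected for a sink.

Q4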